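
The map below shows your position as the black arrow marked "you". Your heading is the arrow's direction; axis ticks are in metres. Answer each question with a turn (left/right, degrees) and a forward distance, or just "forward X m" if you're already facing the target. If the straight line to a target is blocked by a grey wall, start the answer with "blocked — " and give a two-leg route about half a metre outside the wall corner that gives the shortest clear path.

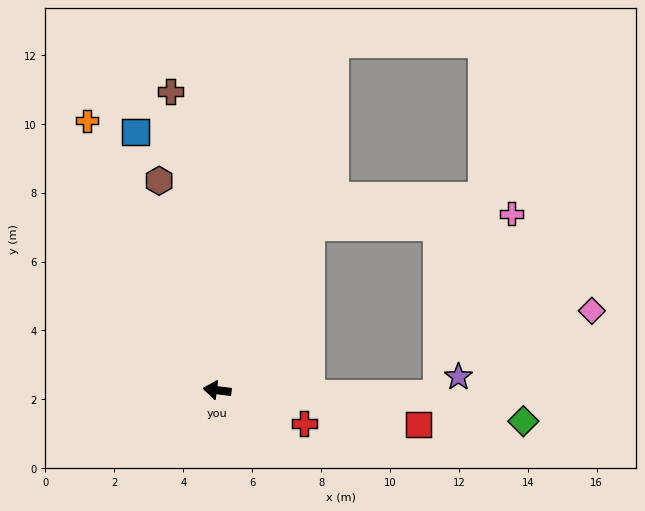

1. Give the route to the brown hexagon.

turn right 67°, forward 6.3 m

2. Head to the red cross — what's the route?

turn left 167°, forward 2.7 m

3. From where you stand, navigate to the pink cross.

blocked — turn right 112°, forward 5.5 m, then turn right 57°, forward 5.8 m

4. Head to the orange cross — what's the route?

turn right 57°, forward 8.7 m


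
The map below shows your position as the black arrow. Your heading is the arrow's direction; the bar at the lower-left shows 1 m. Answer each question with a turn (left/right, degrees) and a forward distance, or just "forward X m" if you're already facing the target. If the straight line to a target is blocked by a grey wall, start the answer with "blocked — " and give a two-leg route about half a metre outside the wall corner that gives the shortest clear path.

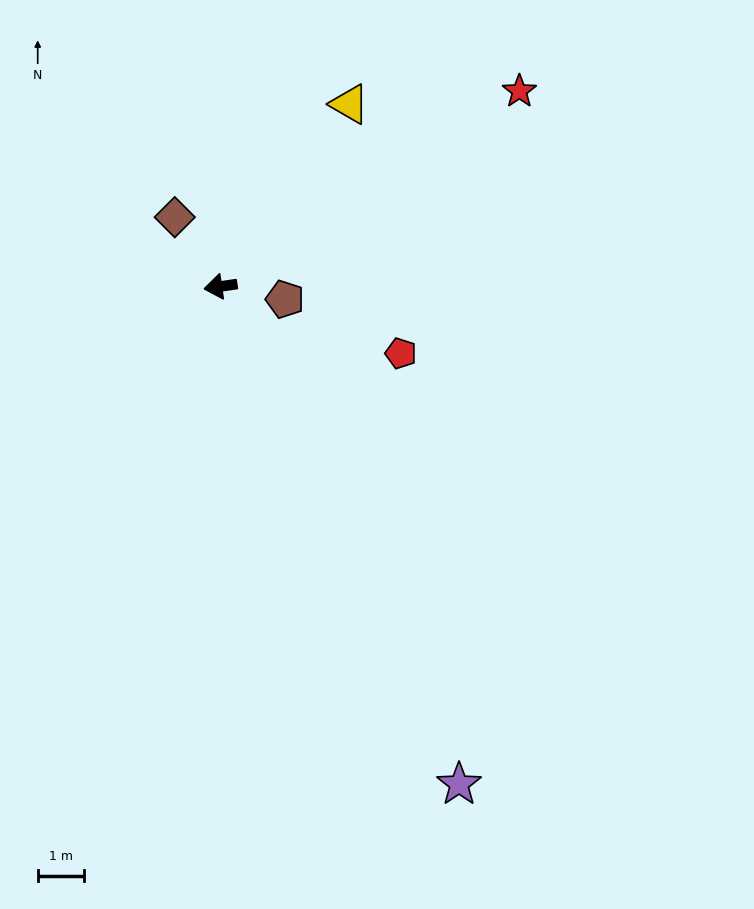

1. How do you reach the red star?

turn right 155°, forward 7.7 m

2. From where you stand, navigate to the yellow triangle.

turn right 134°, forward 4.8 m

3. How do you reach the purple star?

turn left 107°, forward 12.0 m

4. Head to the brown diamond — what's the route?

turn right 65°, forward 1.8 m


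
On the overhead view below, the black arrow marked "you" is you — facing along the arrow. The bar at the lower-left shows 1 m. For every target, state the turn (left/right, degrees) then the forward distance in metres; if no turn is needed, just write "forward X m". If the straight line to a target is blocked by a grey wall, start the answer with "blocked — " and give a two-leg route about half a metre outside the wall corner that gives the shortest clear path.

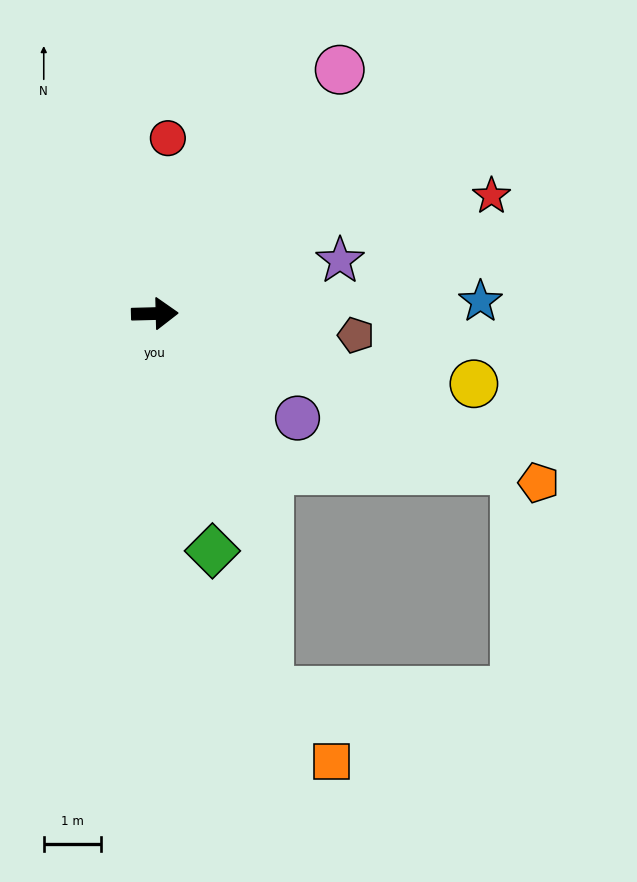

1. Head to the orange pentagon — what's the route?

turn right 25°, forward 7.3 m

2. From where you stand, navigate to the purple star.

turn left 15°, forward 3.4 m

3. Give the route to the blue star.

forward 5.7 m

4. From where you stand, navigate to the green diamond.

turn right 78°, forward 4.3 m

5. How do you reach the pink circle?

turn left 51°, forward 5.4 m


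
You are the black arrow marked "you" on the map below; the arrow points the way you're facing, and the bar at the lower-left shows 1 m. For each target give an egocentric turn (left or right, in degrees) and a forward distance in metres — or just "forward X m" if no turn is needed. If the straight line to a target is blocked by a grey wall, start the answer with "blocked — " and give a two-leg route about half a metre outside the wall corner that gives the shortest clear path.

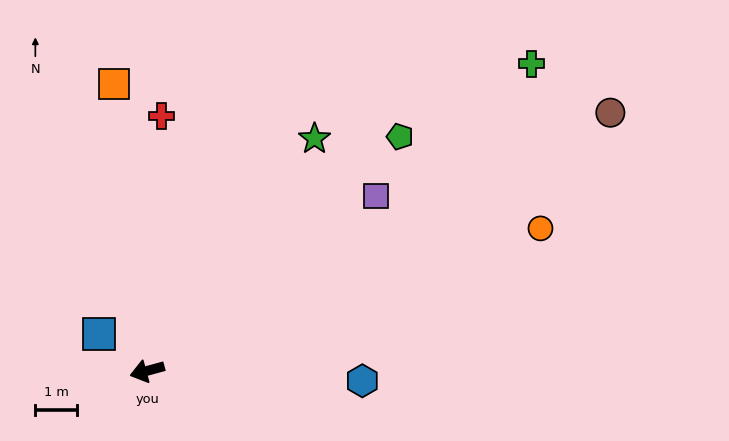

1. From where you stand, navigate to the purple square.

turn right 158°, forward 6.9 m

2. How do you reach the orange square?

turn right 99°, forward 6.9 m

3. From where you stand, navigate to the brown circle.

turn right 166°, forward 12.7 m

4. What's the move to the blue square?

turn right 52°, forward 1.5 m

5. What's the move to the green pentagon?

turn right 152°, forward 8.3 m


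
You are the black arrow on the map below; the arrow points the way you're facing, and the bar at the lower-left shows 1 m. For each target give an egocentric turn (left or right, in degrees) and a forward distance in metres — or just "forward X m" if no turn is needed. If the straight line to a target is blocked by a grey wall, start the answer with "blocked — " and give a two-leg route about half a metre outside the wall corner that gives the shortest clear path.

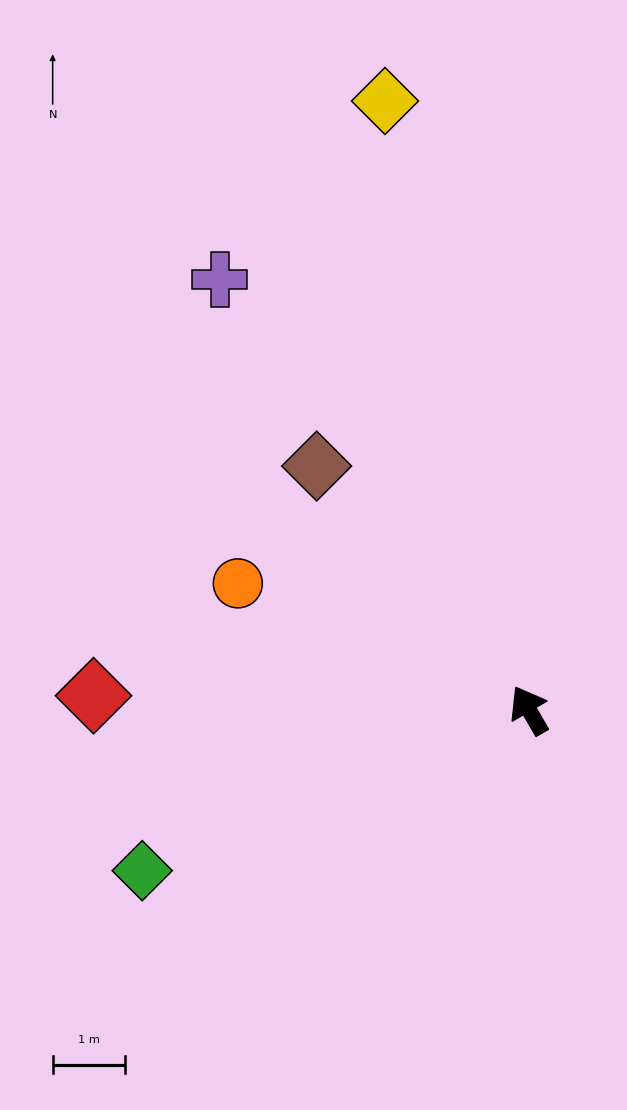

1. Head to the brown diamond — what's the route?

turn left 11°, forward 4.5 m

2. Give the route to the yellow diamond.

turn right 17°, forward 8.6 m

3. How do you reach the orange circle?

turn left 36°, forward 4.4 m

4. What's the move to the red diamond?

turn left 58°, forward 6.0 m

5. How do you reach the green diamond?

turn left 82°, forward 5.8 m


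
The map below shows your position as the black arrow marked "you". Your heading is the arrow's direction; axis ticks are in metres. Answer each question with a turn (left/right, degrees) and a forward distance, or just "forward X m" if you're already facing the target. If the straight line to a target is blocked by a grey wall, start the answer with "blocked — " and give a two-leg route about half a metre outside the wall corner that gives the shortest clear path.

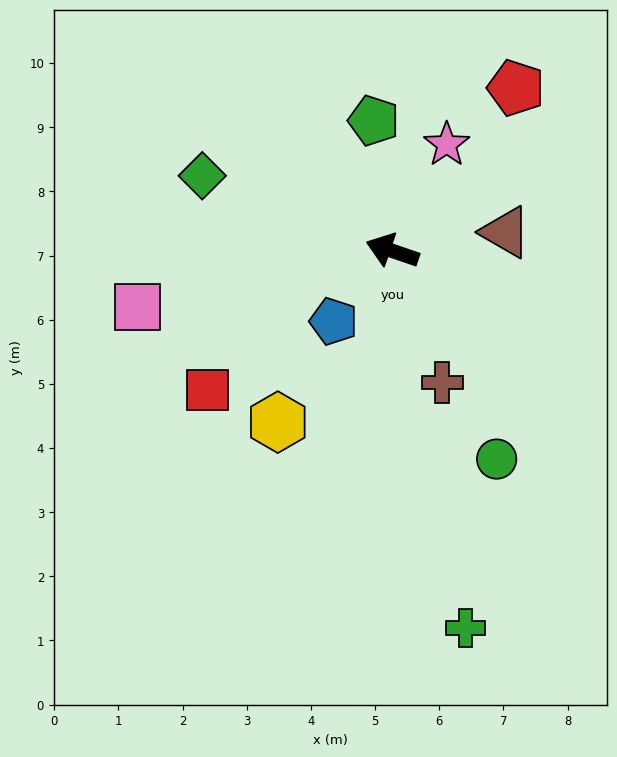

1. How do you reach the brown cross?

turn left 130°, forward 2.2 m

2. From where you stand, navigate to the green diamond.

turn right 3°, forward 3.2 m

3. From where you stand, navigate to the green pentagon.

turn right 63°, forward 2.1 m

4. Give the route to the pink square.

turn left 31°, forward 4.1 m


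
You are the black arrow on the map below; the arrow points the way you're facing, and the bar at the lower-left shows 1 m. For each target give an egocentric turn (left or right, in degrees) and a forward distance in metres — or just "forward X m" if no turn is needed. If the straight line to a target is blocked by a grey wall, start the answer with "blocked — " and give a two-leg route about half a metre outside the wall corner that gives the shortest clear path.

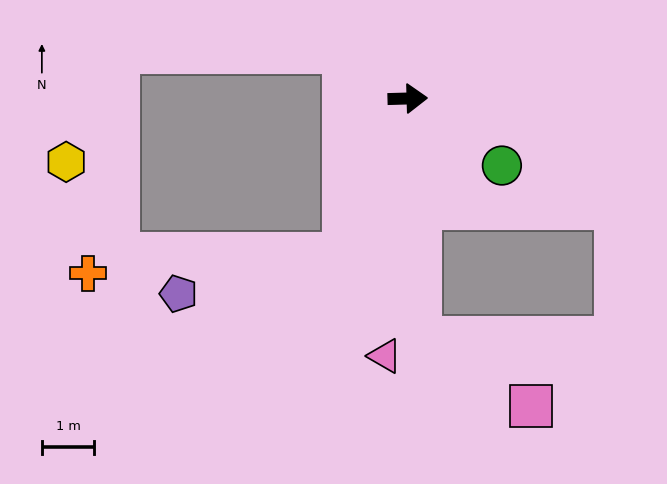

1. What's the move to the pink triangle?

turn right 97°, forward 4.9 m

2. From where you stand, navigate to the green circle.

turn right 37°, forward 2.2 m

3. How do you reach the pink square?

blocked — turn right 89°, forward 4.6 m, then turn left 56°, forward 2.5 m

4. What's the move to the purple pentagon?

blocked — turn right 114°, forward 3.2 m, then turn right 54°, forward 3.2 m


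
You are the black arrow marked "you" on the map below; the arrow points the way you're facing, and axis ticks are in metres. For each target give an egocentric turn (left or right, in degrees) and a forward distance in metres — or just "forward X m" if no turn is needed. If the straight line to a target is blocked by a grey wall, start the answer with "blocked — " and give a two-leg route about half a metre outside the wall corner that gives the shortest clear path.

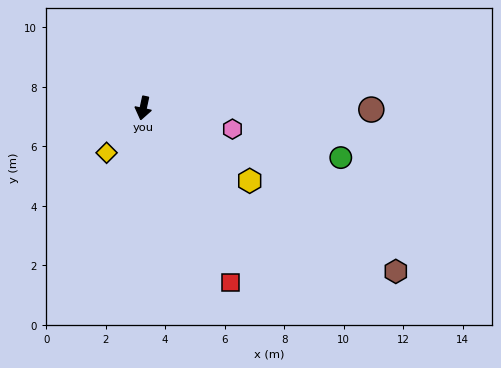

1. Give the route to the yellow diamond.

turn right 27°, forward 1.9 m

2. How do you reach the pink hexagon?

turn left 89°, forward 3.1 m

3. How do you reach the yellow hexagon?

turn left 68°, forward 4.3 m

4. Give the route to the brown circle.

turn left 102°, forward 7.7 m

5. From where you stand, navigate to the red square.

turn left 39°, forward 6.5 m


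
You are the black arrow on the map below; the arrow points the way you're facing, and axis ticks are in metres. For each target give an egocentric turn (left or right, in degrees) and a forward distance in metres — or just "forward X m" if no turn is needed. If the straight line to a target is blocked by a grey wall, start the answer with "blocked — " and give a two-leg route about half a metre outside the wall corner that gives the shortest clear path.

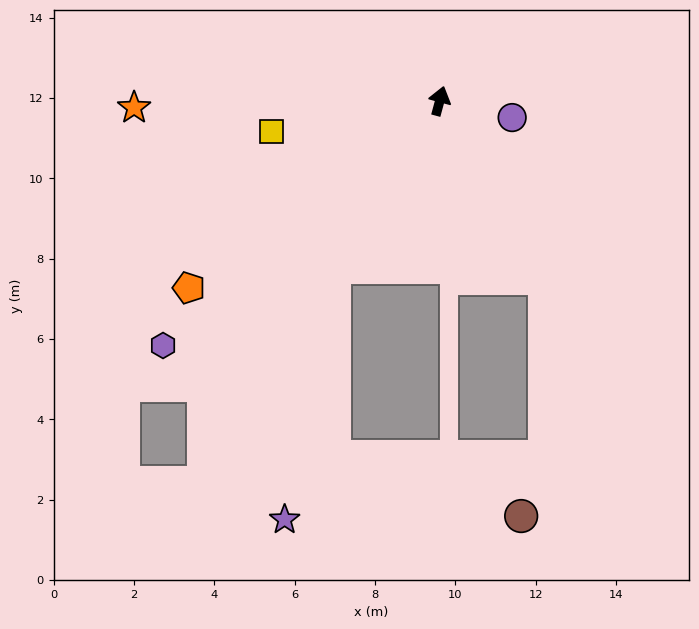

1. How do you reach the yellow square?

turn left 116°, forward 4.3 m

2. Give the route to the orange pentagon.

turn left 142°, forward 7.8 m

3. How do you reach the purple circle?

turn right 88°, forward 1.8 m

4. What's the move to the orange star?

turn left 106°, forward 7.6 m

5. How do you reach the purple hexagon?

turn left 147°, forward 9.2 m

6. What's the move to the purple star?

blocked — turn left 163°, forward 4.9 m, then turn left 21°, forward 6.4 m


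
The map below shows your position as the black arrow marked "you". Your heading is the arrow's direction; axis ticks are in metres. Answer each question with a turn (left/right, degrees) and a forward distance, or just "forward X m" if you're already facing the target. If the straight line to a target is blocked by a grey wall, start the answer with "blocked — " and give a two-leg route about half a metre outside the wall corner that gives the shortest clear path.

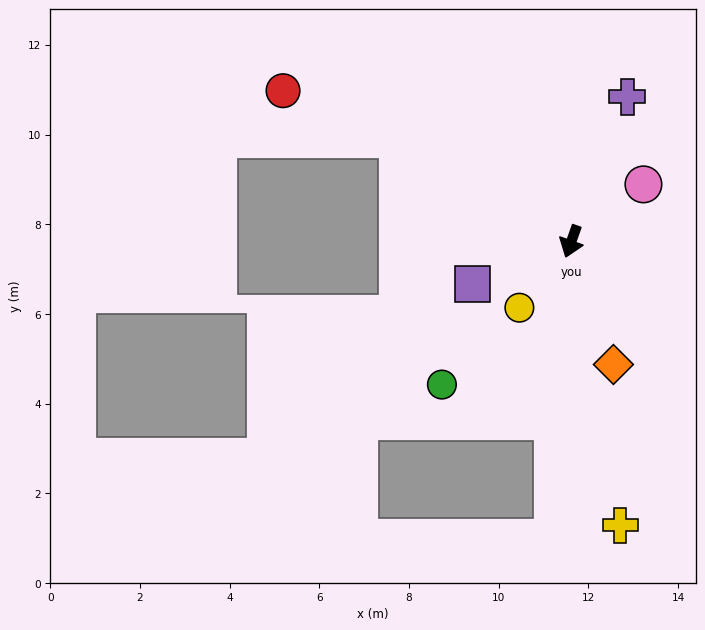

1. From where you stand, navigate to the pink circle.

turn left 148°, forward 2.1 m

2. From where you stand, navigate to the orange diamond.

turn left 38°, forward 2.9 m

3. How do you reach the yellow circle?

turn right 19°, forward 1.9 m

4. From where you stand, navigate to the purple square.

turn right 47°, forward 2.4 m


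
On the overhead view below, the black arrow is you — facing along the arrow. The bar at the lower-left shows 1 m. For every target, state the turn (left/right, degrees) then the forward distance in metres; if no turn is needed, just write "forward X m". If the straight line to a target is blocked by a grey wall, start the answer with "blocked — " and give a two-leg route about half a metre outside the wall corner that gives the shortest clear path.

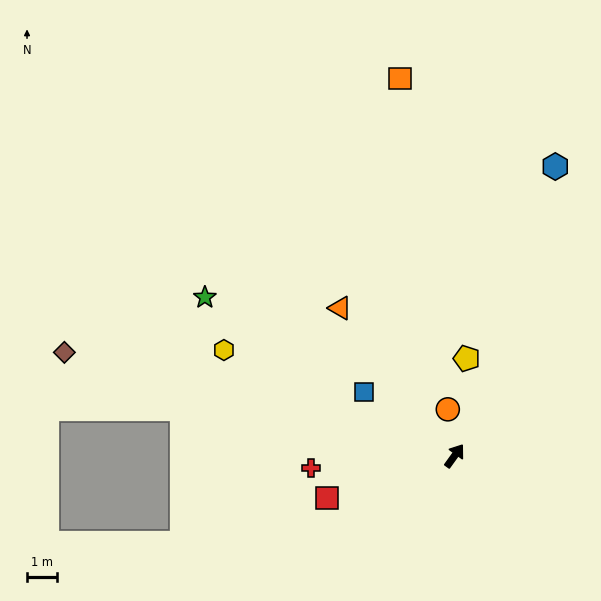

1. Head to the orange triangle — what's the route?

turn left 74°, forward 6.3 m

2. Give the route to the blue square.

turn left 91°, forward 3.7 m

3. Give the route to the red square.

turn left 144°, forward 4.5 m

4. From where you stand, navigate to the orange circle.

turn left 44°, forward 1.6 m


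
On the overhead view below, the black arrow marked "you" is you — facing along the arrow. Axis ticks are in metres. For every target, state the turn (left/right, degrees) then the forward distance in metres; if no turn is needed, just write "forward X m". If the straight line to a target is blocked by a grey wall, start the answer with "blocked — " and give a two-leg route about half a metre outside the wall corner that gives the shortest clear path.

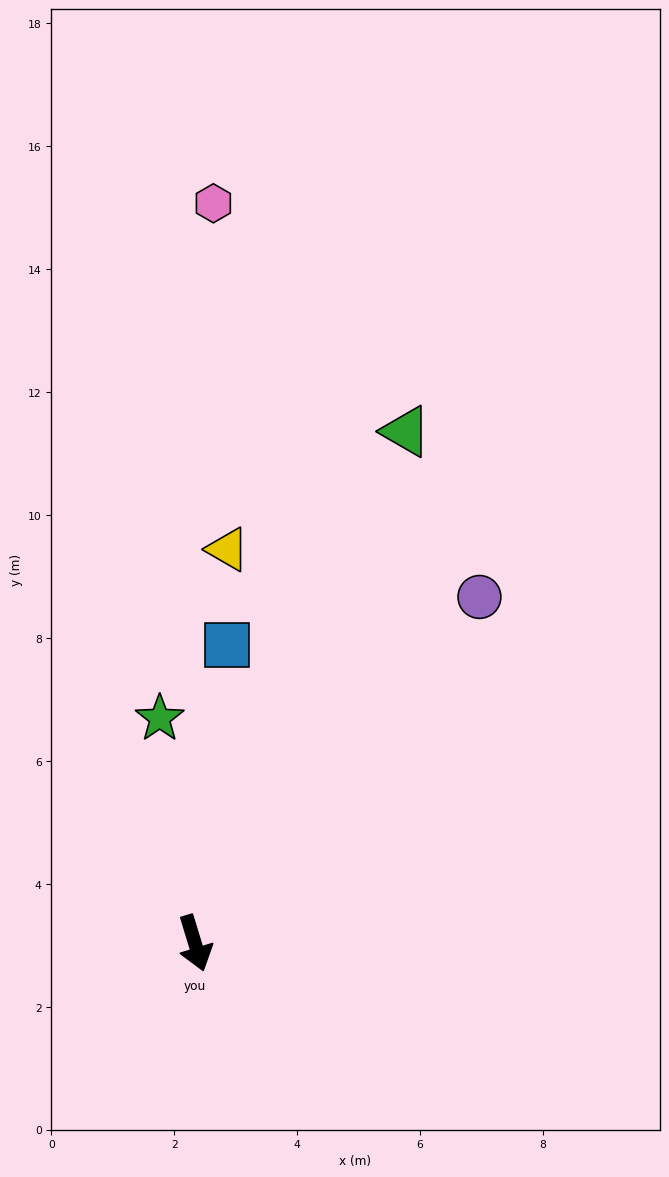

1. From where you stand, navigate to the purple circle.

turn left 124°, forward 7.3 m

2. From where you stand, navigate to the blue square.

turn left 157°, forward 4.9 m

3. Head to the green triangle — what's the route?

turn left 141°, forward 9.0 m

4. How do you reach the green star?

turn left 172°, forward 3.7 m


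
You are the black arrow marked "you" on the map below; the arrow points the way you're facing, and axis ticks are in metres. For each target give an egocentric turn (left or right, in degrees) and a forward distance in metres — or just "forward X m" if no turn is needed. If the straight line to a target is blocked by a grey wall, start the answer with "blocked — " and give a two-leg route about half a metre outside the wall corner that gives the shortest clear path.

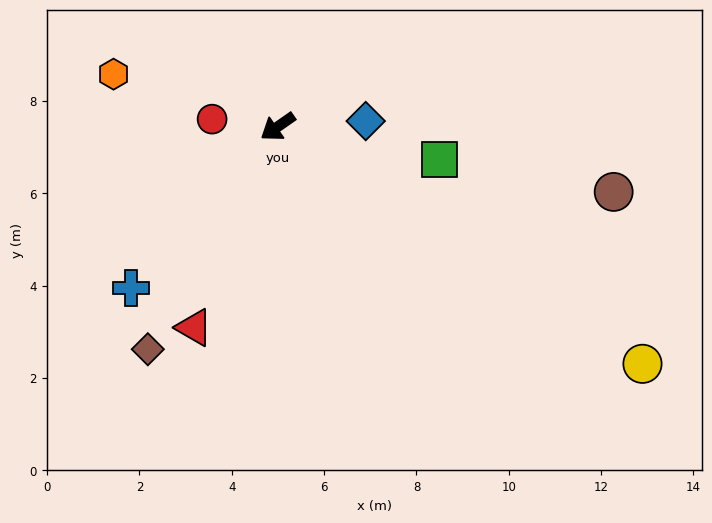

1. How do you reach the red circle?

turn right 41°, forward 1.4 m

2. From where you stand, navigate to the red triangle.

turn left 32°, forward 4.7 m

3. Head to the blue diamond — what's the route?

turn left 149°, forward 1.9 m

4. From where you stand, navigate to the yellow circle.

turn left 112°, forward 9.4 m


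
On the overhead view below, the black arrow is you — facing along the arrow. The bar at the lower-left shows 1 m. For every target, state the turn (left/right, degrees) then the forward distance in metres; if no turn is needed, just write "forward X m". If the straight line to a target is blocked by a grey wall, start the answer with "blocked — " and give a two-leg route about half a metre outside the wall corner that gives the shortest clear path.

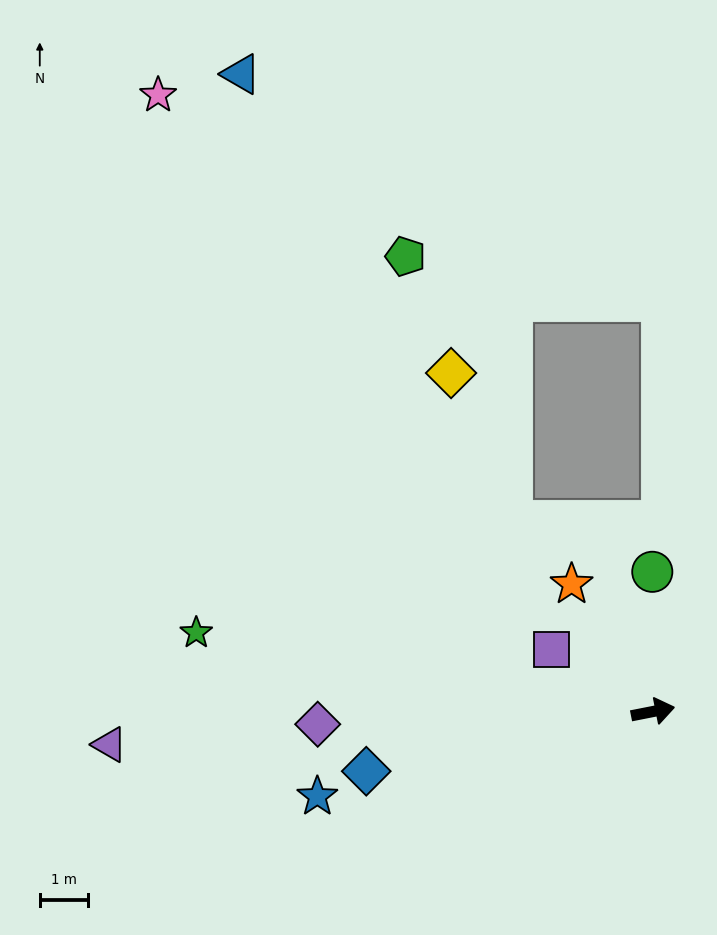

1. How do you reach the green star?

turn left 159°, forward 9.6 m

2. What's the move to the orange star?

turn left 111°, forward 3.1 m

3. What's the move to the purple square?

turn left 137°, forward 2.5 m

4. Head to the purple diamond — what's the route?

turn left 171°, forward 7.0 m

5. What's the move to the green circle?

turn left 79°, forward 2.9 m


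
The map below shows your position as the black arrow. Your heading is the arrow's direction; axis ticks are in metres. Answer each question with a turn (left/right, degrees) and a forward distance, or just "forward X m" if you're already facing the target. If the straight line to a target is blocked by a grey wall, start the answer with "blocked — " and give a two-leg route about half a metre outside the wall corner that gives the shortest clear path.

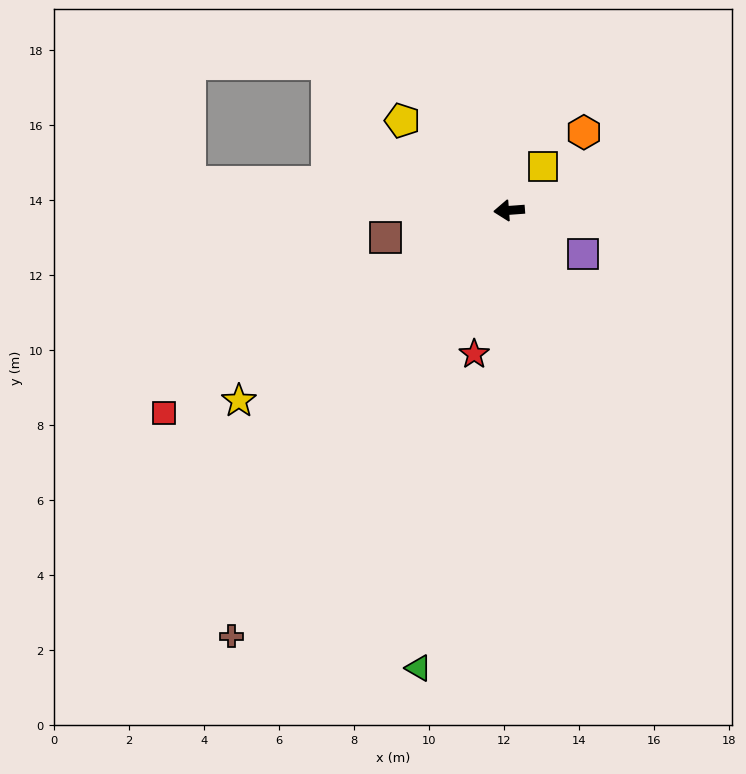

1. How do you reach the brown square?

turn left 8°, forward 3.4 m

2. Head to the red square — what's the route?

turn left 26°, forward 10.7 m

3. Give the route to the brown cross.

turn left 53°, forward 13.6 m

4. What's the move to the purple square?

turn left 145°, forward 2.3 m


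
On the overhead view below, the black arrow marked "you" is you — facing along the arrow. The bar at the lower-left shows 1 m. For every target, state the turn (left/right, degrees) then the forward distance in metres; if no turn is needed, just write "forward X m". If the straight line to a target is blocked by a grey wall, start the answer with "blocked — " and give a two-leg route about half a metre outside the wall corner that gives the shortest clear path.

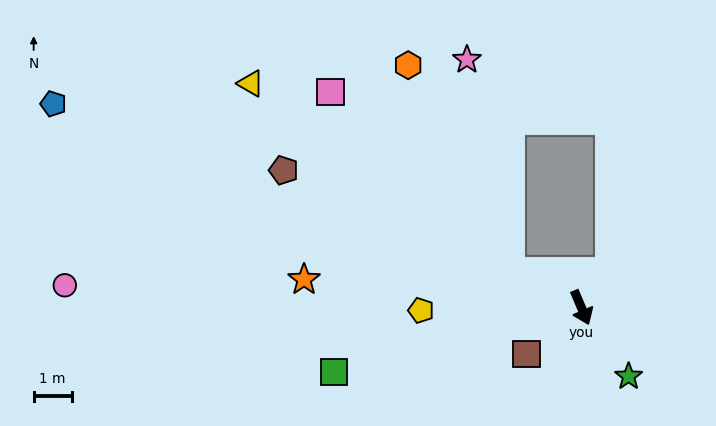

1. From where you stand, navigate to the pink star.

blocked — turn right 138°, forward 2.1 m, then turn right 54°, forward 5.7 m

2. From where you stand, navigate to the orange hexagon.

blocked — turn right 138°, forward 2.1 m, then turn right 39°, forward 6.1 m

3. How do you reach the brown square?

turn right 73°, forward 1.9 m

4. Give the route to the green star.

turn left 11°, forward 2.2 m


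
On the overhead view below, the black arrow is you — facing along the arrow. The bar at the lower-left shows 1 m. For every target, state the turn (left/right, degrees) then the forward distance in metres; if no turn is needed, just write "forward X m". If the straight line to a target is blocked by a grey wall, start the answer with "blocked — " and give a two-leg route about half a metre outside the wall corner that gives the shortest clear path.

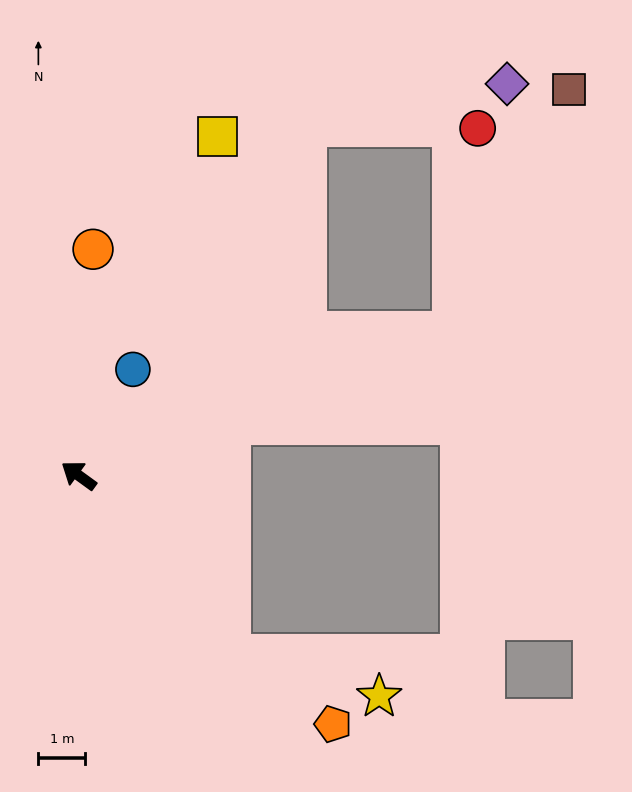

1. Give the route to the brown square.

blocked — turn right 123°, forward 8.5 m, then turn left 43°, forward 5.7 m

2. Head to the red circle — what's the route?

blocked — turn right 123°, forward 8.5 m, then turn left 62°, forward 4.3 m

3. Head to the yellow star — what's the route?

blocked — turn left 166°, forward 5.0 m, then turn left 34°, forward 3.3 m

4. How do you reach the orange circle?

turn right 58°, forward 4.8 m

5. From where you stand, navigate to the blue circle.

turn right 81°, forward 2.5 m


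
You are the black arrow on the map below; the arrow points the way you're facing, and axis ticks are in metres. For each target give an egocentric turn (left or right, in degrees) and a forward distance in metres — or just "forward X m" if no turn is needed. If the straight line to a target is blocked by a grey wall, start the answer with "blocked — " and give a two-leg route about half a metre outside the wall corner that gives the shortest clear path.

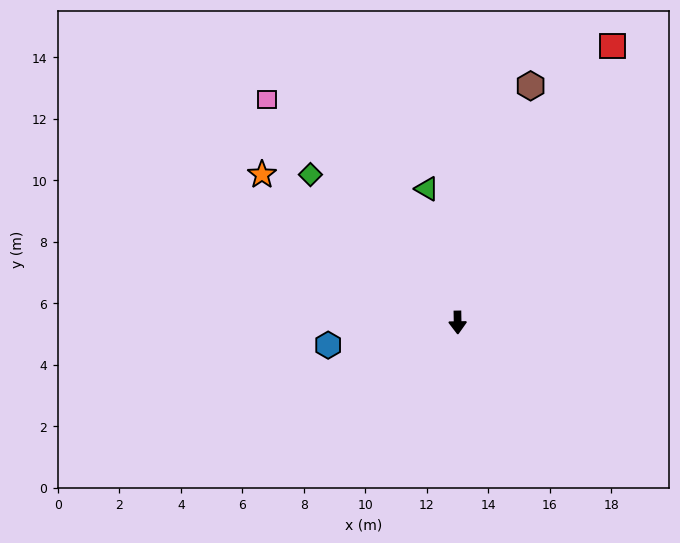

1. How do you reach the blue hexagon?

turn right 81°, forward 4.3 m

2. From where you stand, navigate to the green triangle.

turn right 168°, forward 4.5 m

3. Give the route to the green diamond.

turn right 136°, forward 6.8 m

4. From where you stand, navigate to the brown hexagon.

turn left 162°, forward 8.1 m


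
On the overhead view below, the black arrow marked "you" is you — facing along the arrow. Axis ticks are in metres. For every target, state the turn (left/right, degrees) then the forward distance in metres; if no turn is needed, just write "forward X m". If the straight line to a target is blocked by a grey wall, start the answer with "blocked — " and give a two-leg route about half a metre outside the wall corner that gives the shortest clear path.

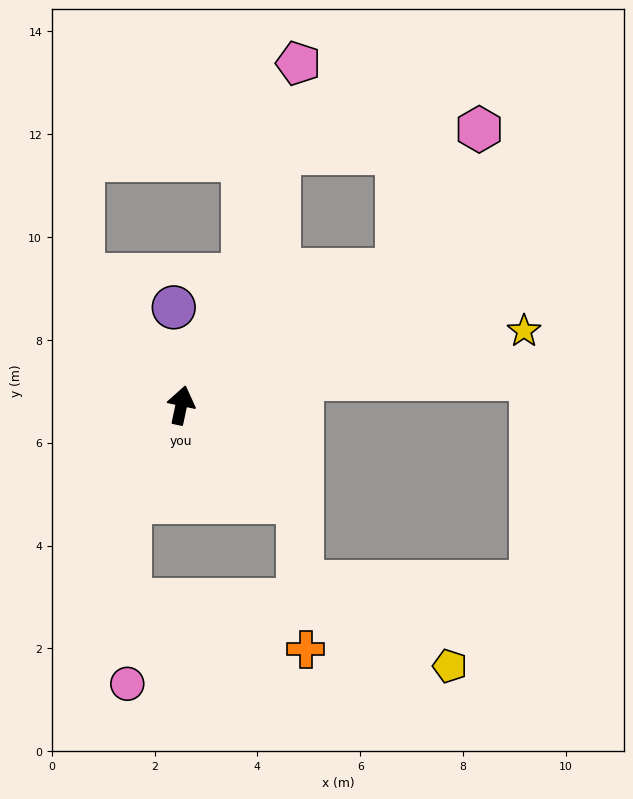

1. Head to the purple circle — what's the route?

turn left 16°, forward 1.9 m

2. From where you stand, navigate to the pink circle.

blocked — turn left 164°, forward 2.1 m, then turn left 27°, forward 3.5 m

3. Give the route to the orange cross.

blocked — turn right 118°, forward 2.9 m, then turn right 47°, forward 2.9 m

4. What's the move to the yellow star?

turn right 66°, forward 6.8 m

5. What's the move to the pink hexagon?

blocked — turn right 46°, forward 5.0 m, then turn left 28°, forward 3.2 m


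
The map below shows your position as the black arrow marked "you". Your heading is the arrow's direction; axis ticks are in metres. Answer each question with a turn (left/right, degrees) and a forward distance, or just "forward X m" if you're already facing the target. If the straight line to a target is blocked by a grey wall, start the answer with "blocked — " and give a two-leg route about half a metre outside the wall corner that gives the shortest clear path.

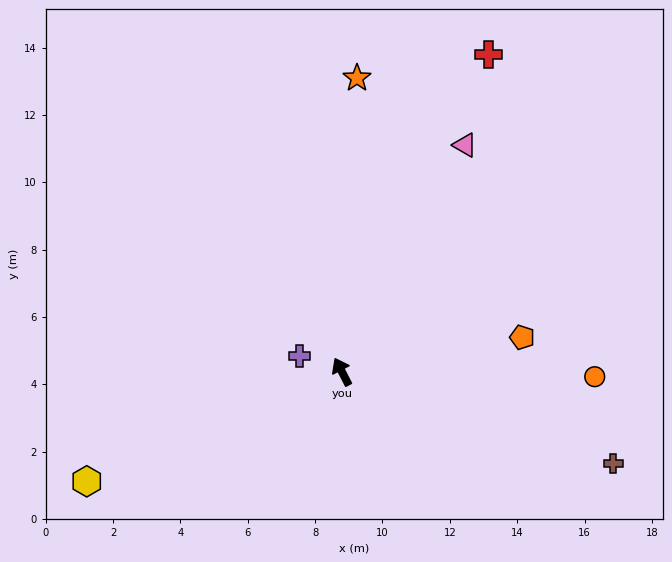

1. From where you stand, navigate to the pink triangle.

turn right 56°, forward 7.7 m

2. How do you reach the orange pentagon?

turn right 106°, forward 5.4 m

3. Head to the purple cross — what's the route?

turn left 43°, forward 1.3 m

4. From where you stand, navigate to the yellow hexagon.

turn left 86°, forward 8.2 m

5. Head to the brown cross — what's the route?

turn right 136°, forward 8.5 m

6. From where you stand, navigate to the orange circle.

turn right 118°, forward 7.5 m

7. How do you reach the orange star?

turn right 30°, forward 8.7 m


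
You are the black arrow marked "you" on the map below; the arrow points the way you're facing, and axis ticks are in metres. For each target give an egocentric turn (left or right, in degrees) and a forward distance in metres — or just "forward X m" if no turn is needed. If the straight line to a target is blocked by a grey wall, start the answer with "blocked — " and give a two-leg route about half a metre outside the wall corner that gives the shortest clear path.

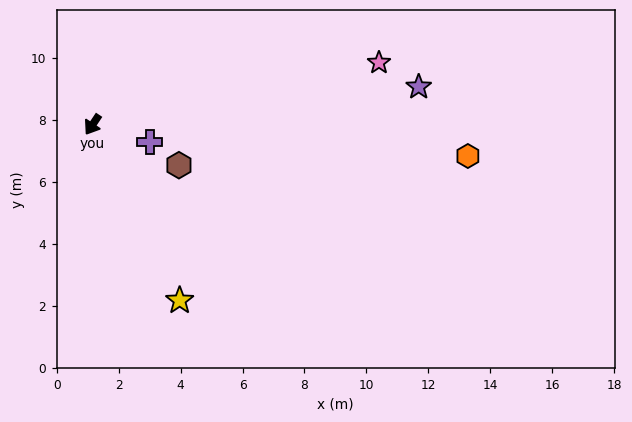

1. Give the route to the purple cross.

turn left 107°, forward 1.9 m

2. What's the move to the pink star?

turn left 136°, forward 9.5 m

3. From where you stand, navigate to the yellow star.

turn left 60°, forward 6.3 m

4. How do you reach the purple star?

turn left 130°, forward 10.6 m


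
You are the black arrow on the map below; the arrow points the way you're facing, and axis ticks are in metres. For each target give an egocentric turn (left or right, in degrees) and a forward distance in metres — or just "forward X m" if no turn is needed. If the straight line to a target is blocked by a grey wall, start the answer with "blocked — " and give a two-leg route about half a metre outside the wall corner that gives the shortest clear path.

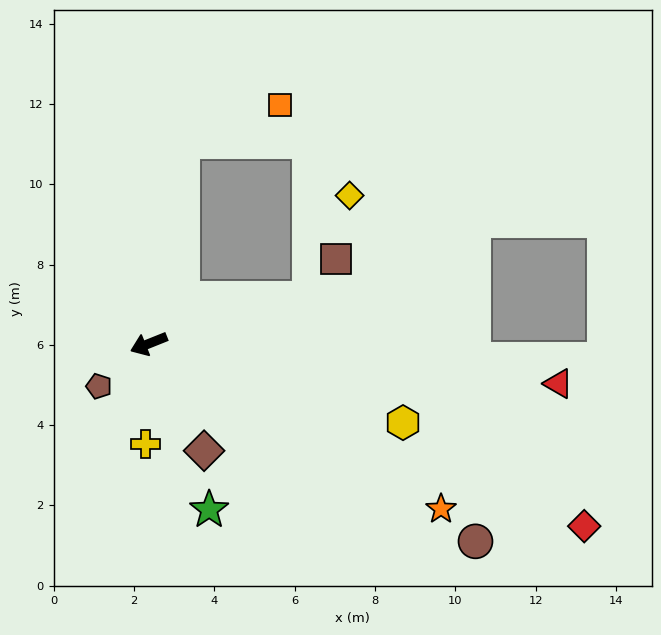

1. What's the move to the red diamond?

turn left 135°, forward 11.8 m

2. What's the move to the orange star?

turn left 129°, forward 8.4 m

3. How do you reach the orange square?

blocked — turn right 121°, forward 5.1 m, then turn right 60°, forward 2.6 m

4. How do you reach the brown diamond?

turn left 96°, forward 3.0 m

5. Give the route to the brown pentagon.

turn left 19°, forward 1.6 m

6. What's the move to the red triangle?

turn left 153°, forward 10.3 m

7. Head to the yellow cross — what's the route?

turn left 66°, forward 2.5 m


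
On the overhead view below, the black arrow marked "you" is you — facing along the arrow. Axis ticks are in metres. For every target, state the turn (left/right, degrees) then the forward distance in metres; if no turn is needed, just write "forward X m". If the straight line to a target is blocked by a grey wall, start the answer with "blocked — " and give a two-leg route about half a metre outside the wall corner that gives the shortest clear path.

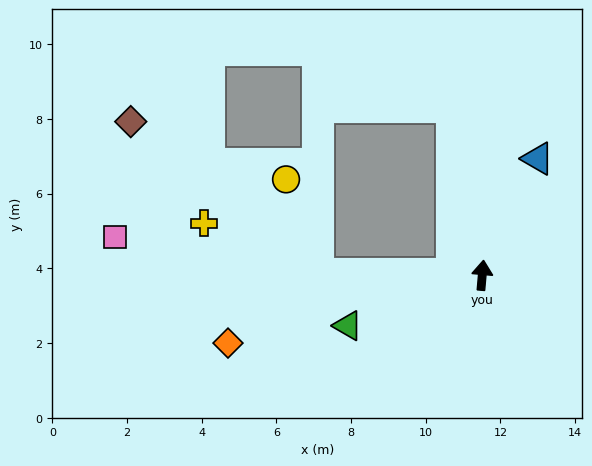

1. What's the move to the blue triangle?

turn right 20°, forward 3.5 m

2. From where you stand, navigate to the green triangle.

turn left 116°, forward 3.8 m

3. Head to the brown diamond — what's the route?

blocked — turn left 95°, forward 4.4 m, then turn right 39°, forward 6.5 m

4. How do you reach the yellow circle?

blocked — turn left 95°, forward 4.4 m, then turn right 71°, forward 2.7 m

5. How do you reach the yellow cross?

blocked — turn left 95°, forward 4.4 m, then turn right 24°, forward 3.4 m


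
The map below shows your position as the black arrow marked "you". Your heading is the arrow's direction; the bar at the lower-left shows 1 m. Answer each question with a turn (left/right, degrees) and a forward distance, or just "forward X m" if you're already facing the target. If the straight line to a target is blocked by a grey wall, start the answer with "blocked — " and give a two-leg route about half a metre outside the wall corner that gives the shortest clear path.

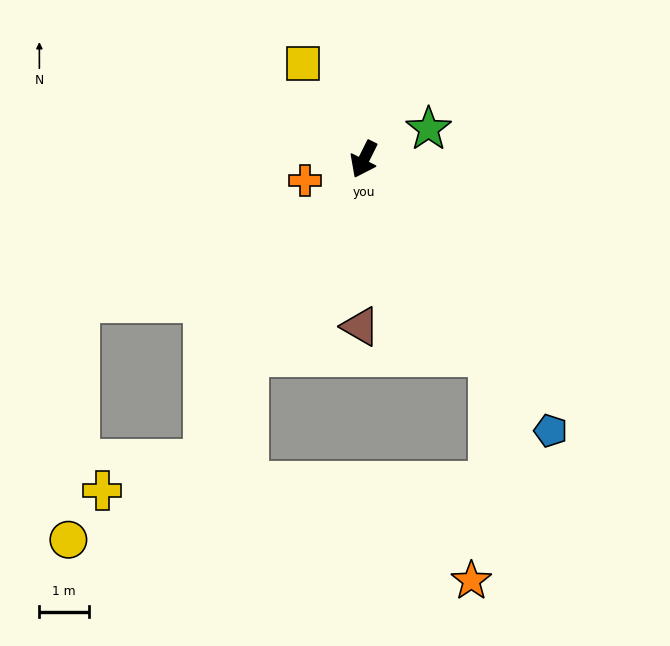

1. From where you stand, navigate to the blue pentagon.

turn left 61°, forward 6.7 m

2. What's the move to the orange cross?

turn right 44°, forward 1.3 m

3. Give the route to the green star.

turn left 142°, forward 1.5 m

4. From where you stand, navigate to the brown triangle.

turn left 25°, forward 3.4 m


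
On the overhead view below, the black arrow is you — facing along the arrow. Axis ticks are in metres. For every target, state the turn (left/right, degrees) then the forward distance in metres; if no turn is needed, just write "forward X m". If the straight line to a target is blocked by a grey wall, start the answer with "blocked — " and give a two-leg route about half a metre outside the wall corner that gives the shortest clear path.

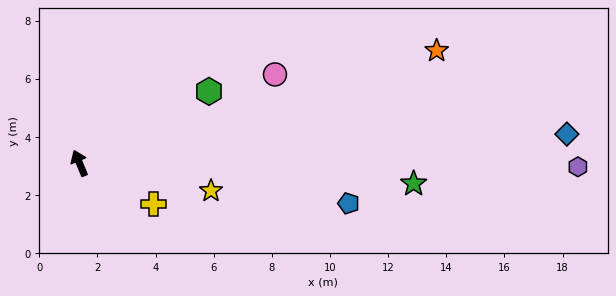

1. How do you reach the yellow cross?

turn right 142°, forward 2.9 m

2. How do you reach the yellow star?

turn right 125°, forward 4.6 m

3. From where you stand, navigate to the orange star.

turn right 95°, forward 12.9 m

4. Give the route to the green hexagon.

turn right 84°, forward 5.1 m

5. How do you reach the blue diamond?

turn right 109°, forward 16.8 m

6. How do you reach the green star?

turn right 116°, forward 11.5 m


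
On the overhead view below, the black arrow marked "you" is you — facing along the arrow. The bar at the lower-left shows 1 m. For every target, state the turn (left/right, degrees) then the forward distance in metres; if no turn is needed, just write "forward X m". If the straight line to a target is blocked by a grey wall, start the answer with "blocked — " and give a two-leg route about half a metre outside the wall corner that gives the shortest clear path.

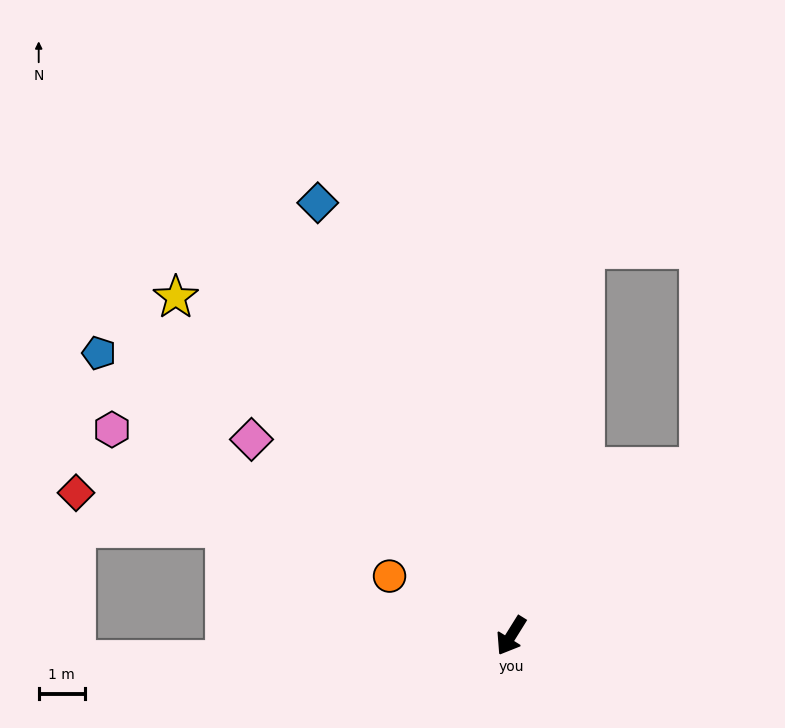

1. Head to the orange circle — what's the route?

turn right 84°, forward 2.9 m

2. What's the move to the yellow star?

turn right 103°, forward 10.4 m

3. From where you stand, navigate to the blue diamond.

turn right 124°, forward 10.3 m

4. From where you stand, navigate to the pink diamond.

turn right 95°, forward 7.1 m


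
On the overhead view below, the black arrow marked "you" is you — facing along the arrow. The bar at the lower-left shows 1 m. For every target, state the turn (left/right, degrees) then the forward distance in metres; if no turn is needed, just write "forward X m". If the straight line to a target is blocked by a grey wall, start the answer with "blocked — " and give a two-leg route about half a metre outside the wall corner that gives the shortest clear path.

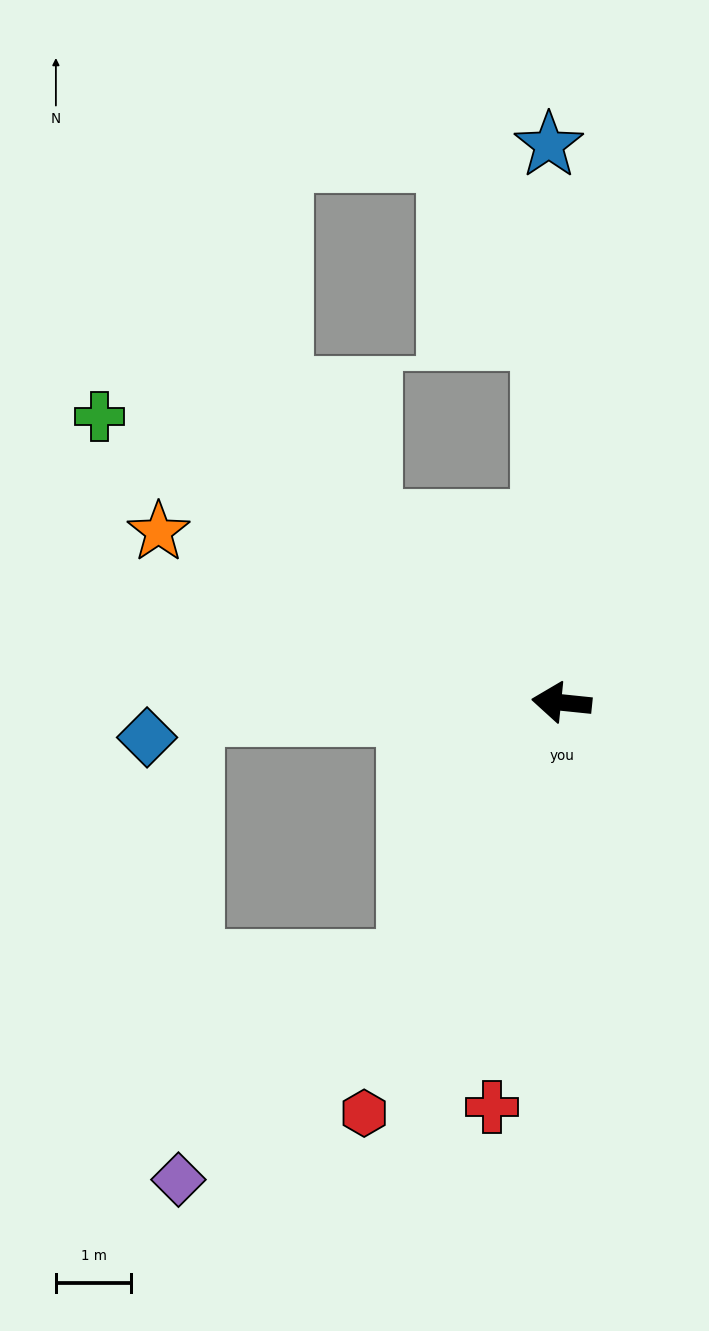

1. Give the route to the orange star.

turn right 17°, forward 5.8 m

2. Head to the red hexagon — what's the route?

turn left 70°, forward 6.1 m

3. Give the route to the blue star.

turn right 83°, forward 7.4 m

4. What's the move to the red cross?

turn left 86°, forward 5.5 m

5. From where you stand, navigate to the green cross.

turn right 26°, forward 7.2 m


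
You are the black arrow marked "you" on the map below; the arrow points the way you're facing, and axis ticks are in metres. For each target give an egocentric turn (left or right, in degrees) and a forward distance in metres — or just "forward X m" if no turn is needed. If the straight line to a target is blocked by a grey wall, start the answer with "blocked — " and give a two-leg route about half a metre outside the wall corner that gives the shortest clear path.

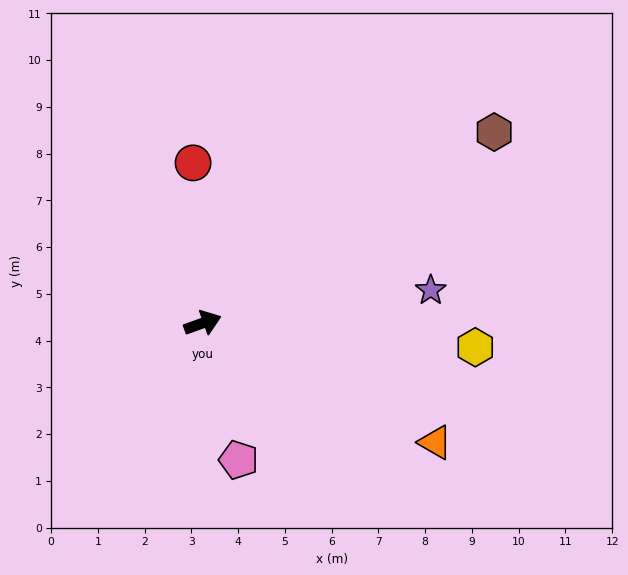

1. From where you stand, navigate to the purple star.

turn right 11°, forward 4.9 m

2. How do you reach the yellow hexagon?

turn right 25°, forward 5.9 m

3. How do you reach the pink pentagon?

turn right 95°, forward 3.0 m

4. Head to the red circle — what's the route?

turn left 74°, forward 3.4 m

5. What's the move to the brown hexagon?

turn left 14°, forward 7.5 m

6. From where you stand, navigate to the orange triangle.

turn right 47°, forward 5.6 m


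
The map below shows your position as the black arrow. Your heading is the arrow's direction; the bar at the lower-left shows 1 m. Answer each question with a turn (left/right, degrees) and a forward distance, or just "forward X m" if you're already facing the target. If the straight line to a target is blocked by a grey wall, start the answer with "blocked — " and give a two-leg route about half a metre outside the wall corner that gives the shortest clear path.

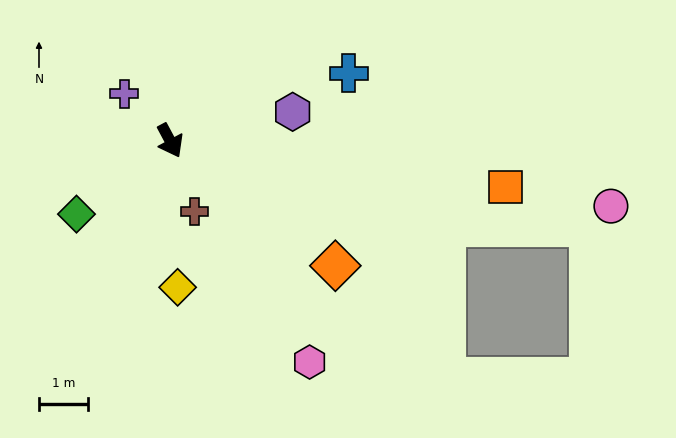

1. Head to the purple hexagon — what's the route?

turn left 75°, forward 2.6 m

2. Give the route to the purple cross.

turn right 164°, forward 1.3 m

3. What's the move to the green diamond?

turn right 80°, forward 2.4 m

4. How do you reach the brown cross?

turn right 9°, forward 1.5 m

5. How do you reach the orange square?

turn left 54°, forward 6.9 m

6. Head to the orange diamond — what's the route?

turn left 25°, forward 4.2 m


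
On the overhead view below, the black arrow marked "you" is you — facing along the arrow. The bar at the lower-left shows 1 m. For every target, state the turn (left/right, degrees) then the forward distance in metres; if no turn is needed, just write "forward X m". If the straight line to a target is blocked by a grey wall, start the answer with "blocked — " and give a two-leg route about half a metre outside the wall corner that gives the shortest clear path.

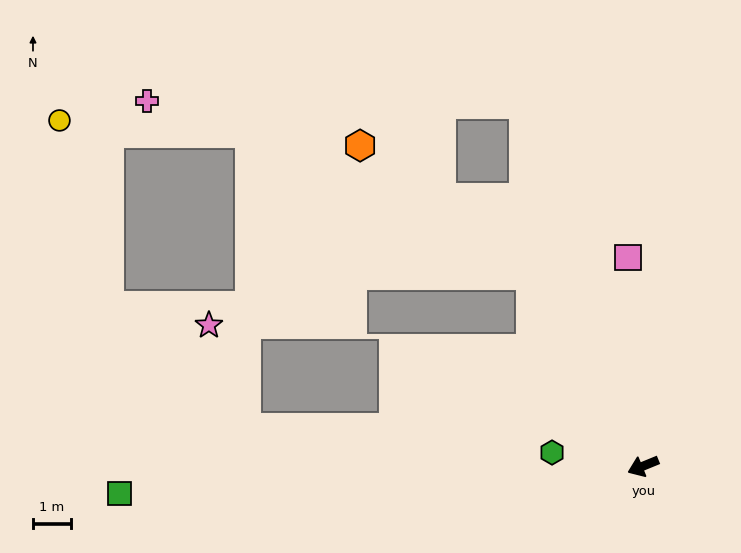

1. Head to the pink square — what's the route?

turn right 108°, forward 5.6 m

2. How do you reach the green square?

turn right 19°, forward 13.9 m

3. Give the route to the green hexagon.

turn right 31°, forward 2.4 m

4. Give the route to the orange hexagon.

blocked — turn right 82°, forward 5.9 m, then turn left 23°, forward 5.7 m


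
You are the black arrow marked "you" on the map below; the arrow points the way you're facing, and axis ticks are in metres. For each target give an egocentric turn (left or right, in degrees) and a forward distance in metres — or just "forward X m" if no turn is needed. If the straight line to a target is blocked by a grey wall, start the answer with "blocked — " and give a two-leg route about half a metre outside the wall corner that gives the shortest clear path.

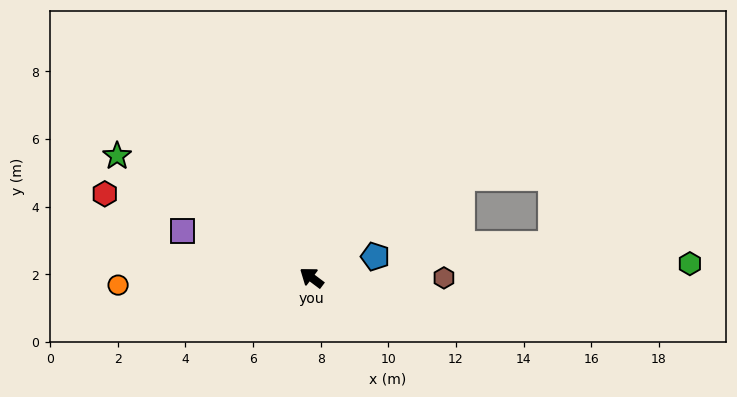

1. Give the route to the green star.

turn left 5°, forward 6.8 m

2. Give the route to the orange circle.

turn left 39°, forward 5.7 m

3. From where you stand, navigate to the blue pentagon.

turn right 125°, forward 2.0 m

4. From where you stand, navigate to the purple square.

turn left 17°, forward 4.1 m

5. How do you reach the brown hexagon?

turn right 143°, forward 3.9 m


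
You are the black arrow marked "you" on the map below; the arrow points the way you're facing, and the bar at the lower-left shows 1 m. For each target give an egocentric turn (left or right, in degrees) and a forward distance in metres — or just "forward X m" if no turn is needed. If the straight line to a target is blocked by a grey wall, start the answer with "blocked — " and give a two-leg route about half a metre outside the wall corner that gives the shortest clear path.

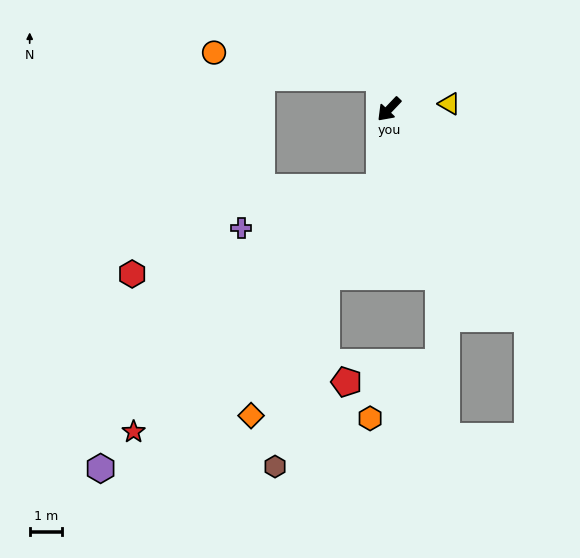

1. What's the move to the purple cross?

blocked — turn left 37°, forward 2.4 m, then turn right 67°, forward 4.4 m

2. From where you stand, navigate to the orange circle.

blocked — turn right 120°, forward 1.0 m, then turn left 65°, forward 5.1 m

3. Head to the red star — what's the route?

blocked — turn left 37°, forward 2.4 m, then turn right 39°, forward 10.6 m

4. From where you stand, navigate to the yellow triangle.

turn left 139°, forward 1.9 m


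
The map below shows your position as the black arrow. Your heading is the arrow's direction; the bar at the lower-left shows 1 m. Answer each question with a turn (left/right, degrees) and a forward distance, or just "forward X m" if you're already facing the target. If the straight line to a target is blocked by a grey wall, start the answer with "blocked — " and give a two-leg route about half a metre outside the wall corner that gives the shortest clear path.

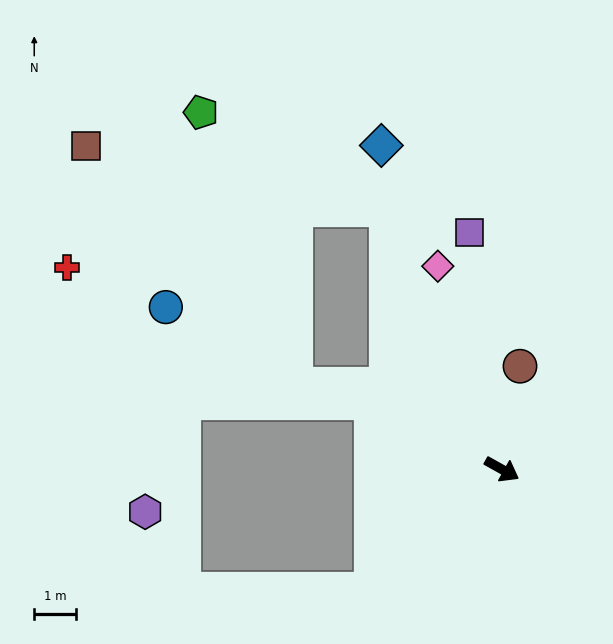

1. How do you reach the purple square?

turn left 127°, forward 5.7 m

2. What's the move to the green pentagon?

blocked — turn left 143°, forward 6.9 m, then turn left 39°, forward 5.0 m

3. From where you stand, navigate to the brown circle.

turn left 109°, forward 2.5 m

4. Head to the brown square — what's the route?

blocked — turn left 143°, forward 6.9 m, then turn left 54°, forward 7.4 m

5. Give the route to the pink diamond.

turn left 137°, forward 5.1 m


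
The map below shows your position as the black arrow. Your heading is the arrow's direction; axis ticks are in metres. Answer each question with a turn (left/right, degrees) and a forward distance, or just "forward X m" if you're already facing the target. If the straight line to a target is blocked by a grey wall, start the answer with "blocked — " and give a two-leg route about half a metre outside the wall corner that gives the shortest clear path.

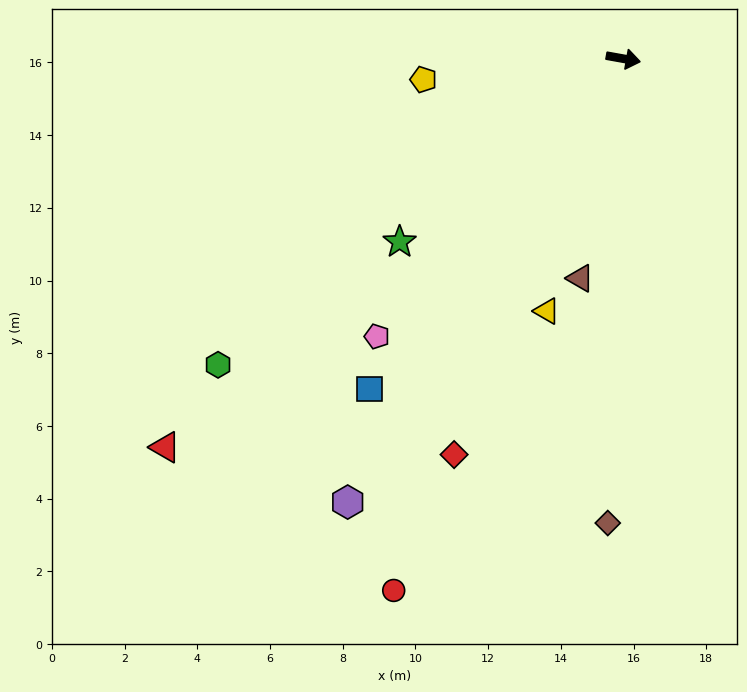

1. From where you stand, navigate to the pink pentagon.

turn right 121°, forward 10.2 m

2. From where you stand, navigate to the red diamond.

turn right 103°, forward 11.8 m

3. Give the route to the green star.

turn right 131°, forward 8.0 m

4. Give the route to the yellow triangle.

turn right 97°, forward 7.3 m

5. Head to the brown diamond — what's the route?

turn right 82°, forward 12.8 m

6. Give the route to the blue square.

turn right 117°, forward 11.5 m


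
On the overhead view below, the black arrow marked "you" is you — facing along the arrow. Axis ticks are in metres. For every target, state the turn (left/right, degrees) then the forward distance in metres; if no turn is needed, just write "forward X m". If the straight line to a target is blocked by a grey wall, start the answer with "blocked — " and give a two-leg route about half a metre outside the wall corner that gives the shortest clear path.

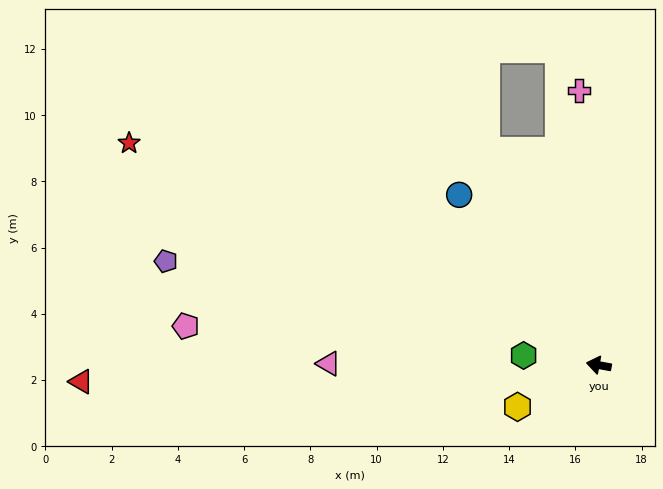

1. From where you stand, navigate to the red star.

turn right 15°, forward 15.7 m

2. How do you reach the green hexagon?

turn left 3°, forward 2.3 m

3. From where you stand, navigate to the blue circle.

turn right 40°, forward 6.7 m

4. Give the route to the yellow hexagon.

turn left 38°, forward 2.8 m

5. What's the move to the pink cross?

turn right 75°, forward 8.3 m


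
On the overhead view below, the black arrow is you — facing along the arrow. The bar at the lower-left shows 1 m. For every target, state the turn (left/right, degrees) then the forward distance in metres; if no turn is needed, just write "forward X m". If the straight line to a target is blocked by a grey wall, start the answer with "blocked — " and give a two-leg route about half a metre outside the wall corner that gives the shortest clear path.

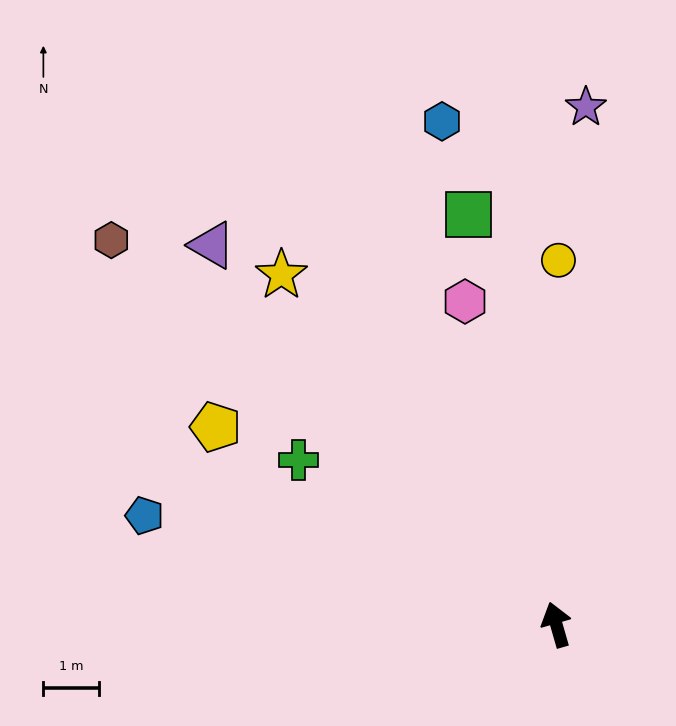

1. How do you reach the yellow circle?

turn right 16°, forward 6.6 m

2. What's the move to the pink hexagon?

forward 6.1 m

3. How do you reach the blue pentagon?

turn left 59°, forward 7.7 m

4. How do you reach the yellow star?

turn left 22°, forward 8.0 m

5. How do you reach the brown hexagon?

turn left 33°, forward 10.6 m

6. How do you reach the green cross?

turn left 41°, forward 5.5 m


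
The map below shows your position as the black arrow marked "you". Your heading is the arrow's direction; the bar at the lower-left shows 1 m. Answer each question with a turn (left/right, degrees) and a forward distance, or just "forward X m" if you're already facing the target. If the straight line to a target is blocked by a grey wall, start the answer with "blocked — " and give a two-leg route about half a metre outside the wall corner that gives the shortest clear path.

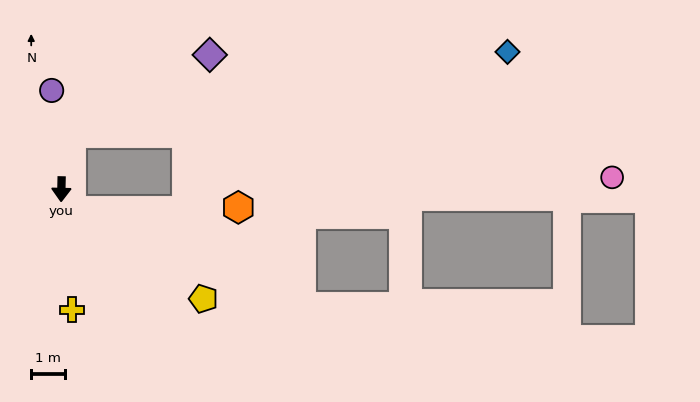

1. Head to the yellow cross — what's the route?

turn left 6°, forward 3.6 m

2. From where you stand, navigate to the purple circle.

turn right 173°, forward 2.9 m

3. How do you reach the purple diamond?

blocked — turn left 171°, forward 1.7 m, then turn right 50°, forward 4.7 m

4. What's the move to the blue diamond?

blocked — turn left 171°, forward 1.7 m, then turn right 69°, forward 13.0 m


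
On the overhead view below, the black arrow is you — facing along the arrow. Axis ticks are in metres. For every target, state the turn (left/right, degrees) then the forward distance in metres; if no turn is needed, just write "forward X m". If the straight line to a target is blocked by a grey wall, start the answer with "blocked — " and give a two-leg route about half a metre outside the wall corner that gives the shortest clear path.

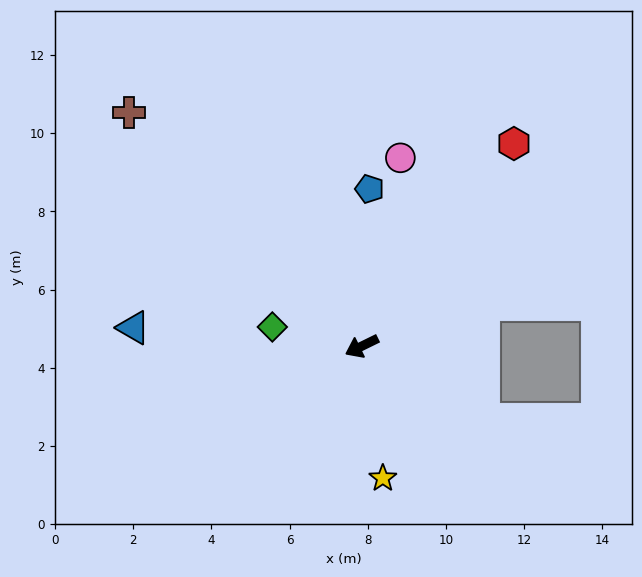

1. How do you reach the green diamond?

turn right 38°, forward 2.3 m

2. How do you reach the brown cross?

turn right 71°, forward 8.4 m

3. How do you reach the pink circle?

turn right 128°, forward 4.9 m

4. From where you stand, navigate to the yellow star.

turn left 73°, forward 3.4 m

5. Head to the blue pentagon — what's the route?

turn right 119°, forward 4.0 m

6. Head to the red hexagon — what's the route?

turn right 153°, forward 6.5 m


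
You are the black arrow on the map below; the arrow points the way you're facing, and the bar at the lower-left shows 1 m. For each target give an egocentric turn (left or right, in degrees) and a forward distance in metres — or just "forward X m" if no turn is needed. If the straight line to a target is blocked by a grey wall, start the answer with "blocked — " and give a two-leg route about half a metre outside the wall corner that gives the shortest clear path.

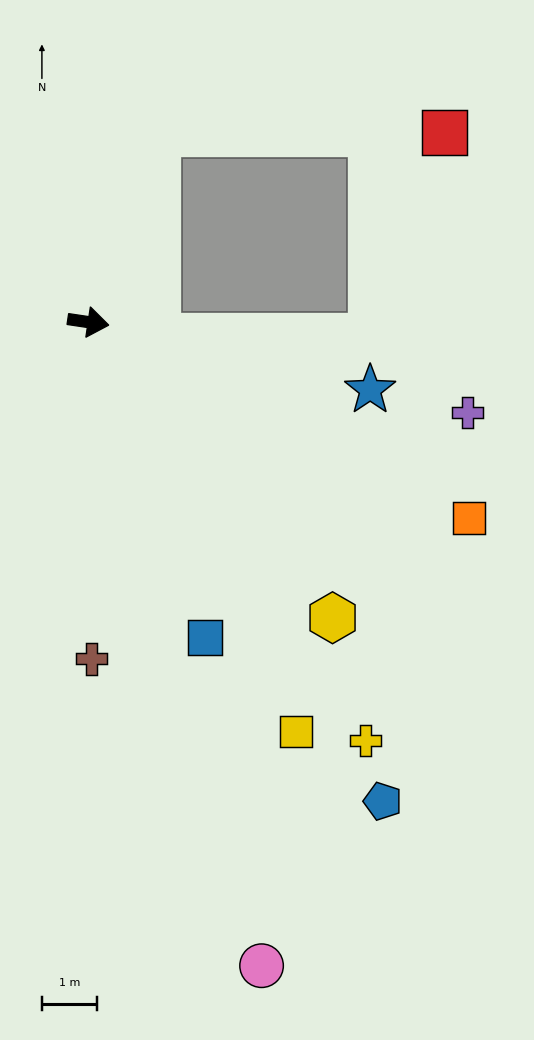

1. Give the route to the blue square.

turn right 61°, forward 6.1 m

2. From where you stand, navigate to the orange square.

turn right 19°, forward 7.8 m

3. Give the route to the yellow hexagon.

turn right 42°, forward 7.0 m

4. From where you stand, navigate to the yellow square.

turn right 55°, forward 8.3 m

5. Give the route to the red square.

blocked — turn left 78°, forward 3.7 m, then turn right 69°, forward 5.2 m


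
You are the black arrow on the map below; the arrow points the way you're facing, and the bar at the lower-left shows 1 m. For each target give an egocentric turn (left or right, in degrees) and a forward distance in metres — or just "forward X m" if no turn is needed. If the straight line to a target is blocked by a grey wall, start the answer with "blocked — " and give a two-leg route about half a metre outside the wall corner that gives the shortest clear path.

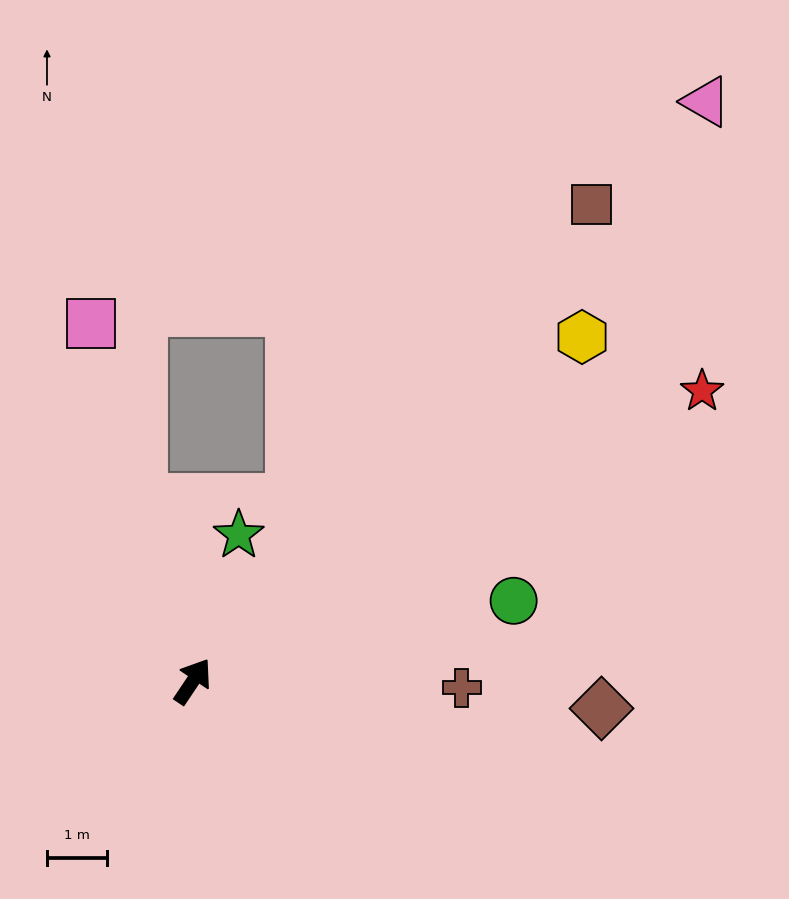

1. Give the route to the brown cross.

turn right 58°, forward 4.4 m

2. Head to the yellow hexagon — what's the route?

turn right 15°, forward 8.6 m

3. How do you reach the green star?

turn left 16°, forward 2.5 m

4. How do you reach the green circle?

turn right 42°, forward 5.5 m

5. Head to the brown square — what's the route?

turn right 6°, forward 10.3 m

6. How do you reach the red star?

turn right 27°, forward 9.7 m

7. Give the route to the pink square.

turn left 50°, forward 6.1 m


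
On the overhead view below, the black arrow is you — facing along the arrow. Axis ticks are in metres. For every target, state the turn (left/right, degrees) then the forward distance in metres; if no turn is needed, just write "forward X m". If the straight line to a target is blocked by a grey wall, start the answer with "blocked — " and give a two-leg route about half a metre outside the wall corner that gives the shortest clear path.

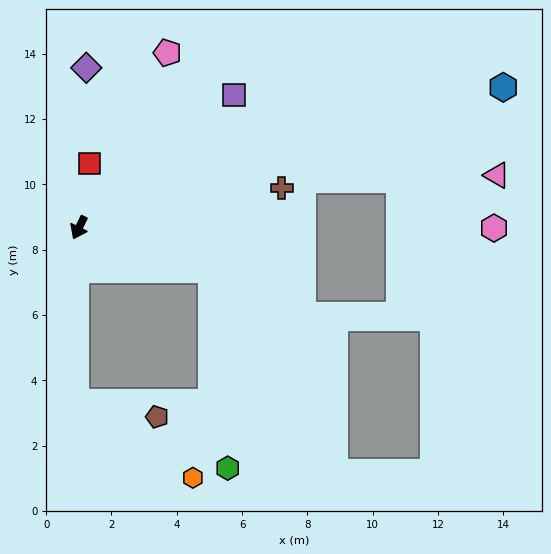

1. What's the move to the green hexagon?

blocked — turn left 99°, forward 4.2 m, then turn right 68°, forward 6.1 m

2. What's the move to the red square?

turn right 163°, forward 2.0 m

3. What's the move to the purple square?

turn left 157°, forward 6.3 m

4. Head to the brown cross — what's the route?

turn left 127°, forward 6.3 m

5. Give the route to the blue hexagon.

turn left 134°, forward 13.7 m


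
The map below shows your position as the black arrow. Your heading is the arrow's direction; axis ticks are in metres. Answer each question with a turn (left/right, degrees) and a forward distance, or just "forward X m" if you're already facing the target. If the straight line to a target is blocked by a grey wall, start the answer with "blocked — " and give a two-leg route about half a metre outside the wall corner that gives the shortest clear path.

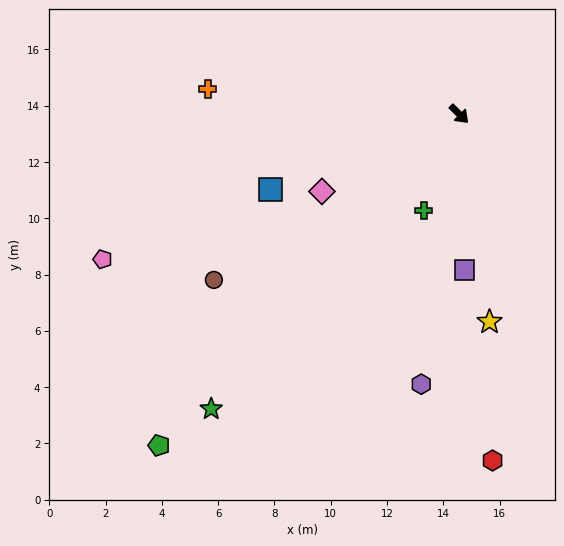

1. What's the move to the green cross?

turn right 65°, forward 3.7 m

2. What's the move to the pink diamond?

turn right 106°, forward 5.6 m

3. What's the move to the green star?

turn right 85°, forward 13.7 m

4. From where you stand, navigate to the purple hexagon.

turn right 53°, forward 9.7 m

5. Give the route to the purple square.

turn right 43°, forward 5.6 m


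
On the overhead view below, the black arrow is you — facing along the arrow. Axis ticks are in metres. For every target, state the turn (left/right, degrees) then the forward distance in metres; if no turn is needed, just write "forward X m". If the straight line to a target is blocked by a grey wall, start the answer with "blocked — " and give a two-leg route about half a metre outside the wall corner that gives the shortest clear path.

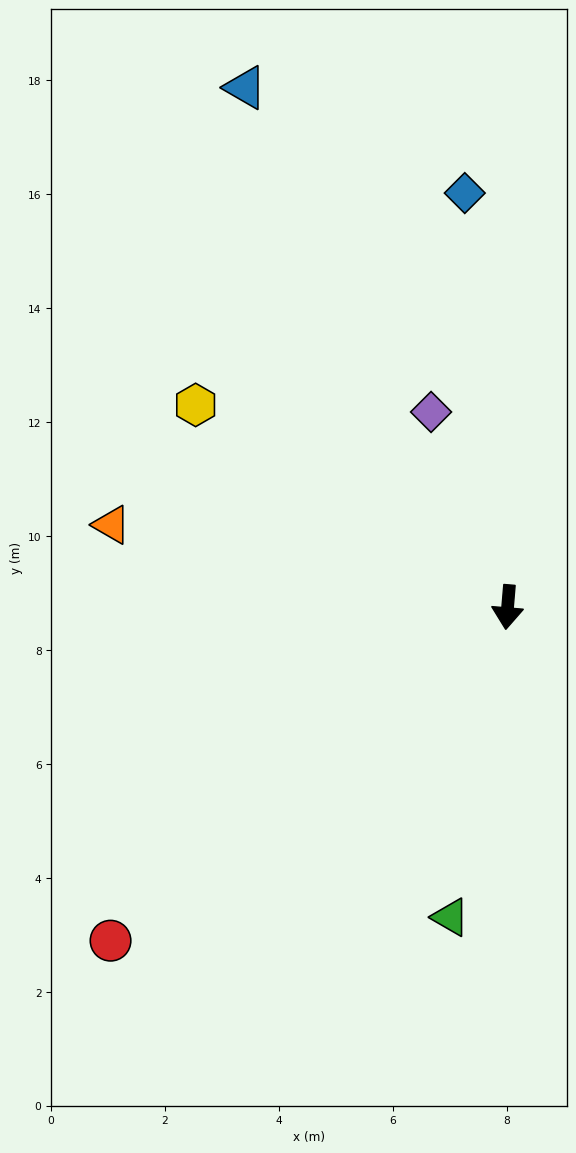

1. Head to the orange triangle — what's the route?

turn right 97°, forward 7.1 m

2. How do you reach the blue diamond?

turn right 169°, forward 7.3 m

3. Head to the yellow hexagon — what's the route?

turn right 118°, forward 6.5 m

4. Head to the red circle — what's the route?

turn right 45°, forward 9.1 m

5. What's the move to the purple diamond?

turn right 154°, forward 3.7 m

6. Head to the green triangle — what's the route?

turn right 6°, forward 5.5 m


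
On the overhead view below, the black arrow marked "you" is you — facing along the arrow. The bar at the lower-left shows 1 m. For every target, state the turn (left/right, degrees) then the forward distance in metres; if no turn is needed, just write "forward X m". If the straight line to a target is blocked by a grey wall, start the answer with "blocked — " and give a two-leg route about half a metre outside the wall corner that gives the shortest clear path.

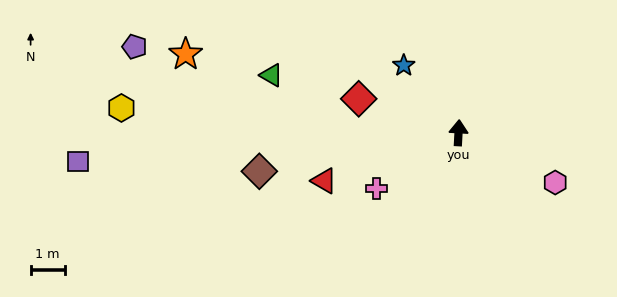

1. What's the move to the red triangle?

turn left 113°, forward 4.2 m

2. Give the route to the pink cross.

turn left 128°, forward 2.9 m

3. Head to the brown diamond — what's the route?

turn left 104°, forward 6.0 m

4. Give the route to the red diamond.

turn left 74°, forward 3.1 m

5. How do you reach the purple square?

turn left 97°, forward 11.2 m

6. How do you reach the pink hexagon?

turn right 114°, forward 3.2 m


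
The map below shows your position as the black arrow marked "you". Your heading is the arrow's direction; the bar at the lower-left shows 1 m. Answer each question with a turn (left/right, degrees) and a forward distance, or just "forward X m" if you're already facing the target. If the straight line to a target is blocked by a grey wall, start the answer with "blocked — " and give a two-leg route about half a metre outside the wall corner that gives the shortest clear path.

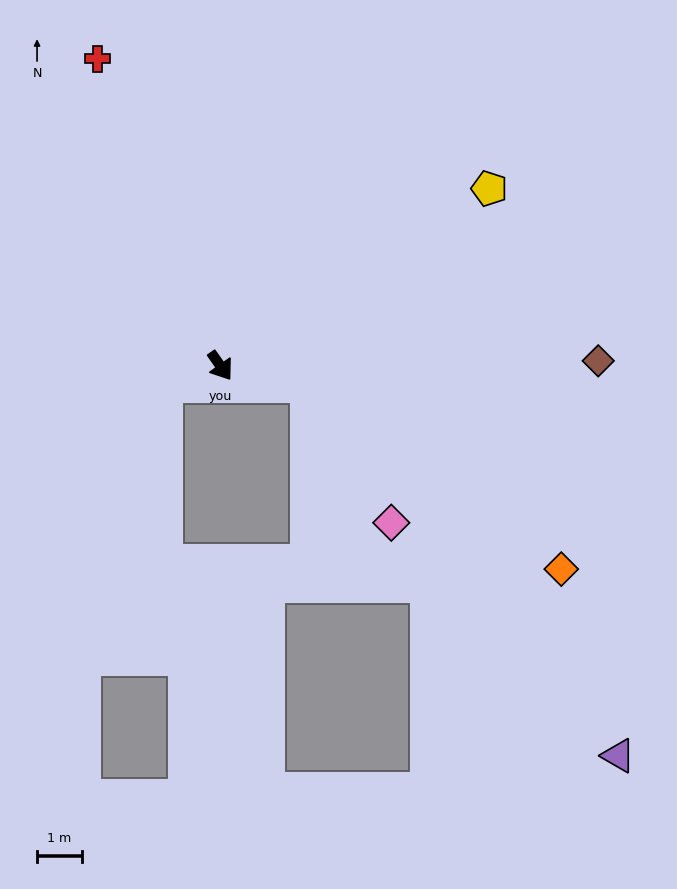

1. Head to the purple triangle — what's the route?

blocked — turn left 43°, forward 2.0 m, then turn right 38°, forward 10.8 m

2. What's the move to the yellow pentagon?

turn left 88°, forward 7.2 m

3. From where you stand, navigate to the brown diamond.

turn left 56°, forward 8.4 m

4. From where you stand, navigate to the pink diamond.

blocked — turn left 43°, forward 2.0 m, then turn right 48°, forward 3.6 m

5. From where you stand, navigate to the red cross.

turn left 167°, forward 7.4 m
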